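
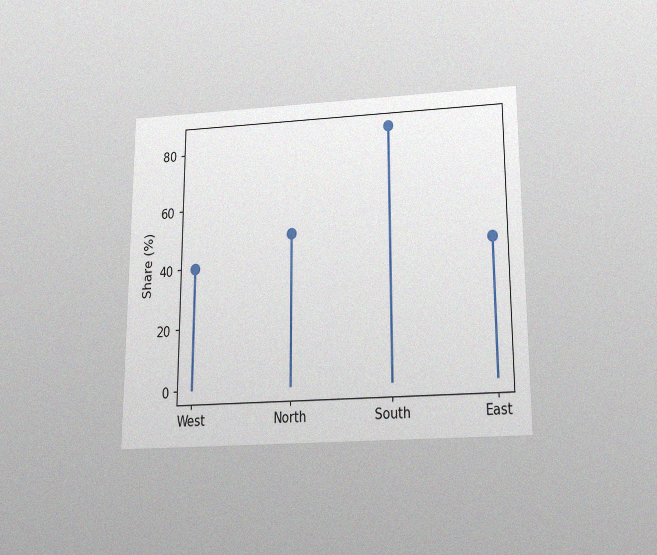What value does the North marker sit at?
The chart is viewed slightly from below, with some photo noise. The North marker sits at 50%.

50%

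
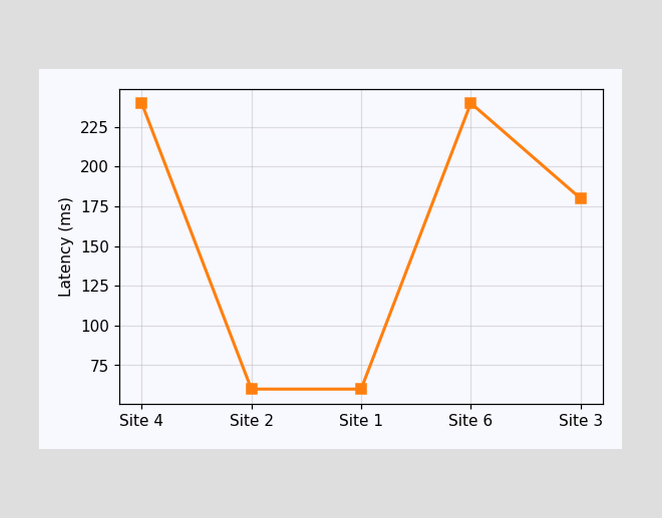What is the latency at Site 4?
At Site 4, the line is at 240ms.

240ms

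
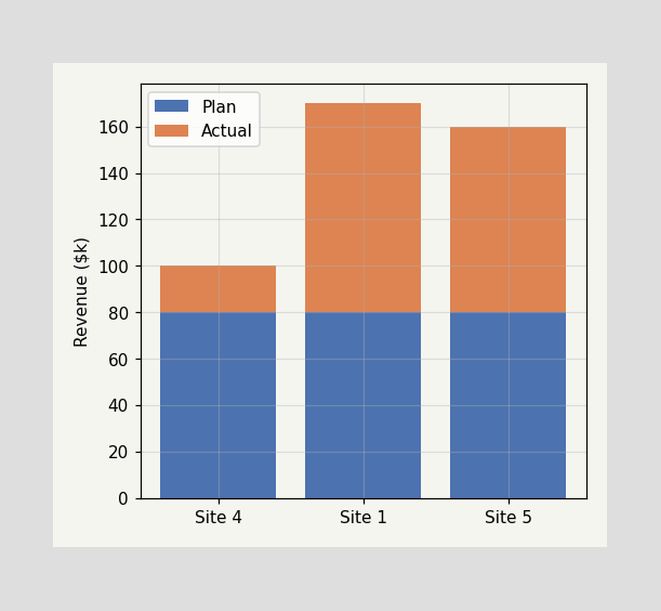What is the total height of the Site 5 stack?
The Site 5 stack's top reaches $160k on the y-axis.

$160k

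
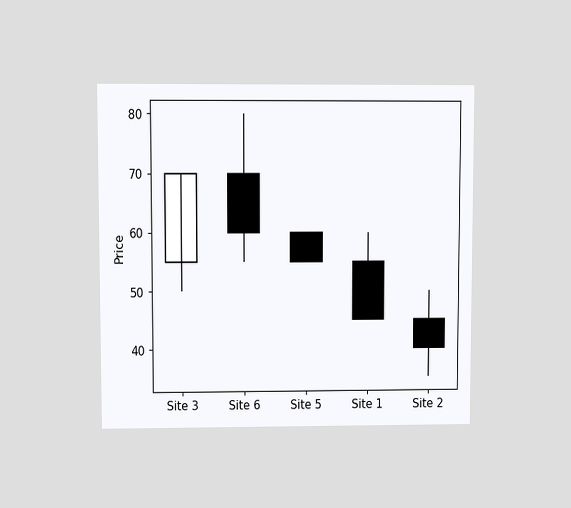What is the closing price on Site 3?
The chart is viewed at a slight angle. The Site 3 candle closes at 70.

70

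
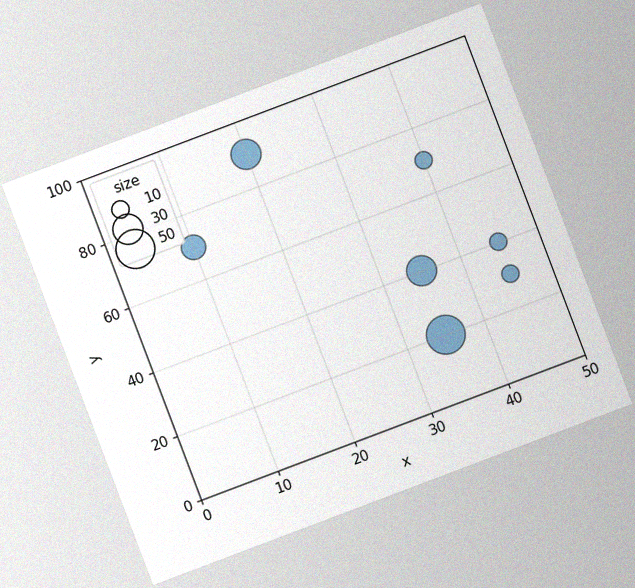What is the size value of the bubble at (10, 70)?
The chart is tilted about 21° counter-clockwise, with some photo noise. Matching the bubble at (10, 70) against the size legend gives 20.

20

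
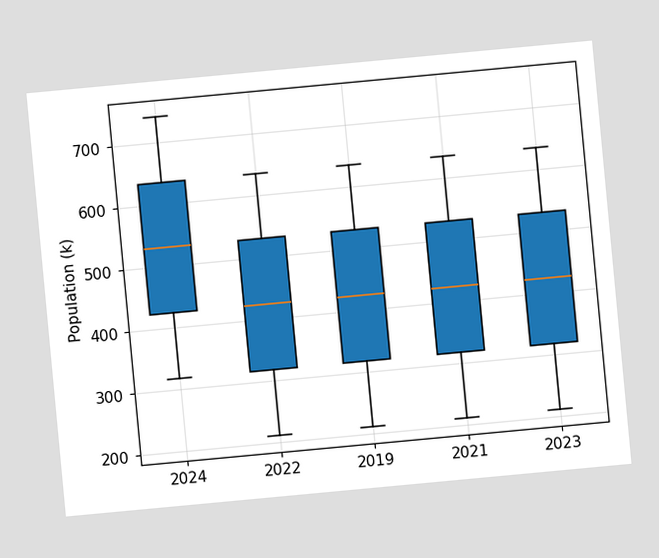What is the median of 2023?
The chart is tilted about 5° counter-clockwise. The median line in the 2023 box sits at 424k.

424k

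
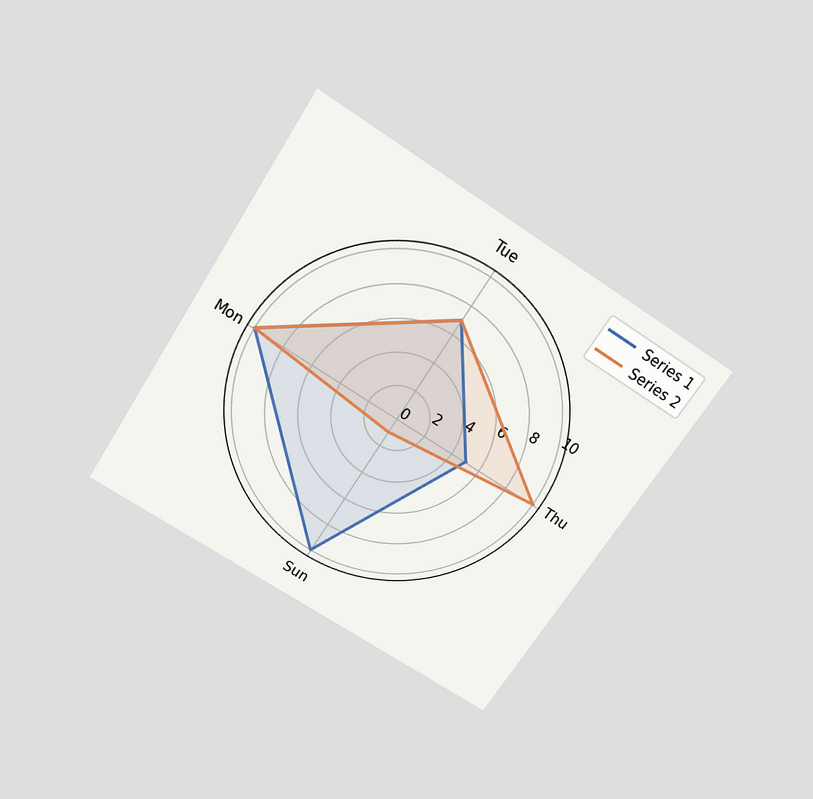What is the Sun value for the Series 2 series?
1

The chart is tilted about 33° clockwise and viewed slightly from above. On the Sun axis, Series 2 reaches 1.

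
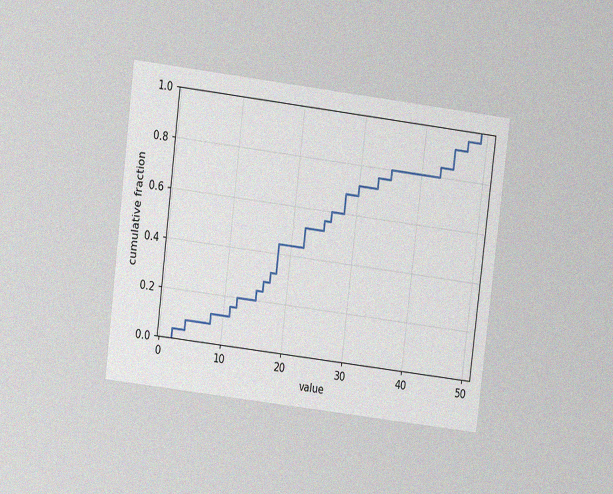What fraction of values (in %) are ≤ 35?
80%

The chart is tilted about 7° clockwise and viewed at a slight angle, with some photo noise. At x=35 the ECDF step is at 80%.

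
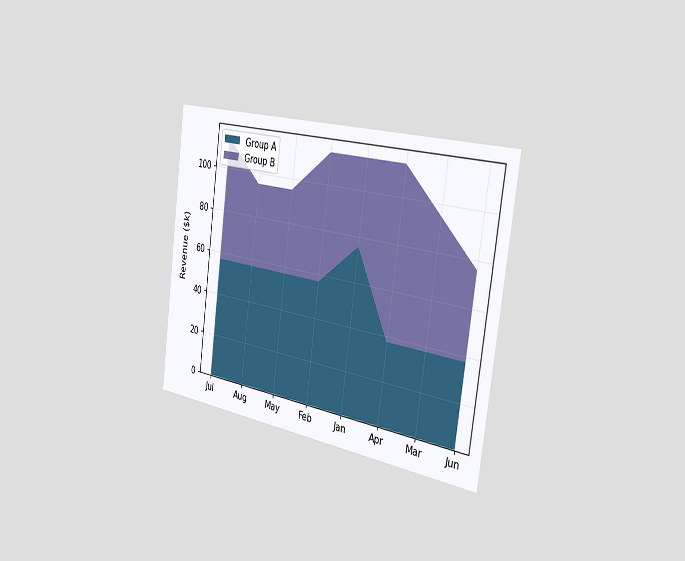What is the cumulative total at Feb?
$114k

The chart is tilted about 8° clockwise and viewed slightly from the right. The stacked total at Feb reaches $114k.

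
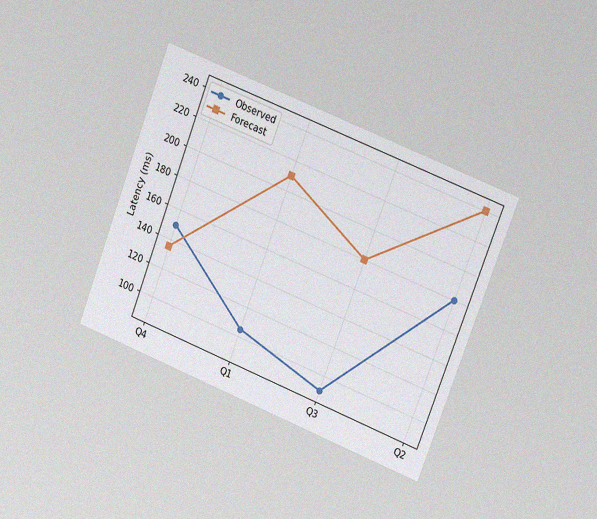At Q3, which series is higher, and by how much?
Forecast, by 90ms

The chart is tilted about 21° clockwise and viewed at a slight angle, with some photo noise. At Q3, Forecast sits above the other line by 90ms.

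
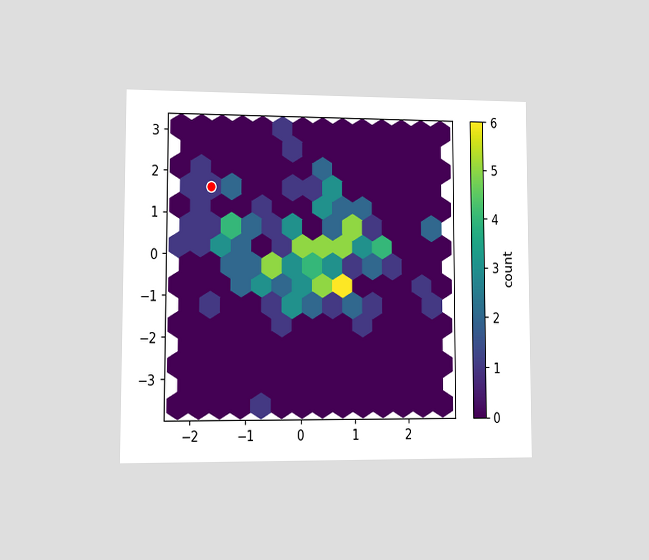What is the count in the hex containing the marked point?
The chart is viewed at a slight angle. The marked hex reads 1 on the colorbar.

1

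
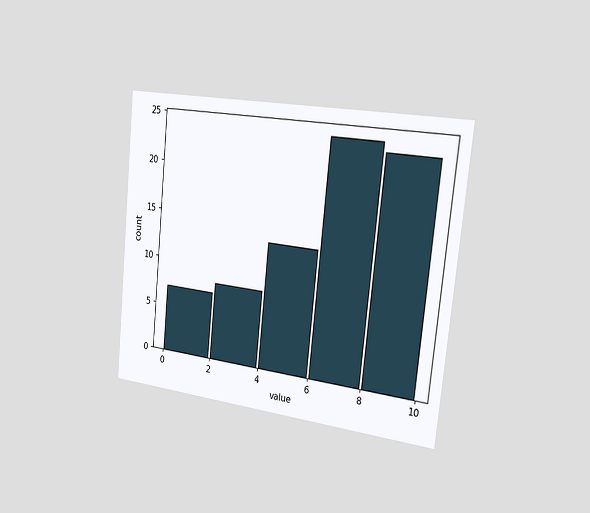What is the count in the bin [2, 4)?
8

The chart is tilted about 6° clockwise and viewed slightly from the right. The [2, 4) bin has height 8.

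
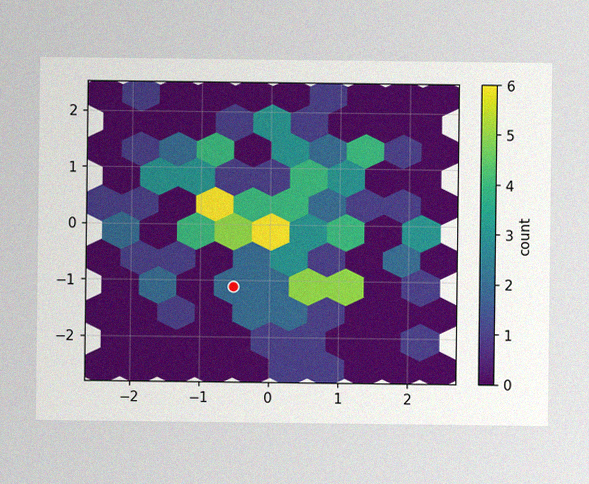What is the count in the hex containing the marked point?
The image has some photo noise and uneven lighting. The marked hex reads 2 on the colorbar.

2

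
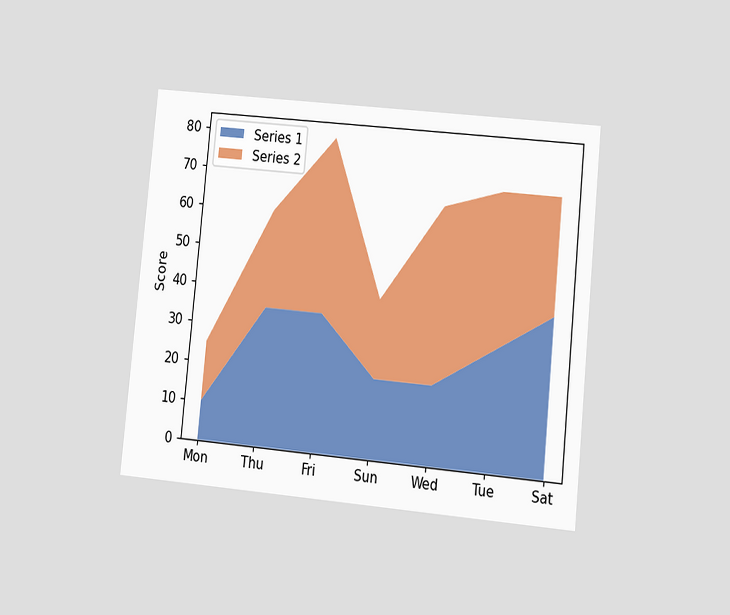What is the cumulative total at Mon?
25

The chart is tilted about 6° clockwise and viewed at a slight angle. The stacked total at Mon reaches 25.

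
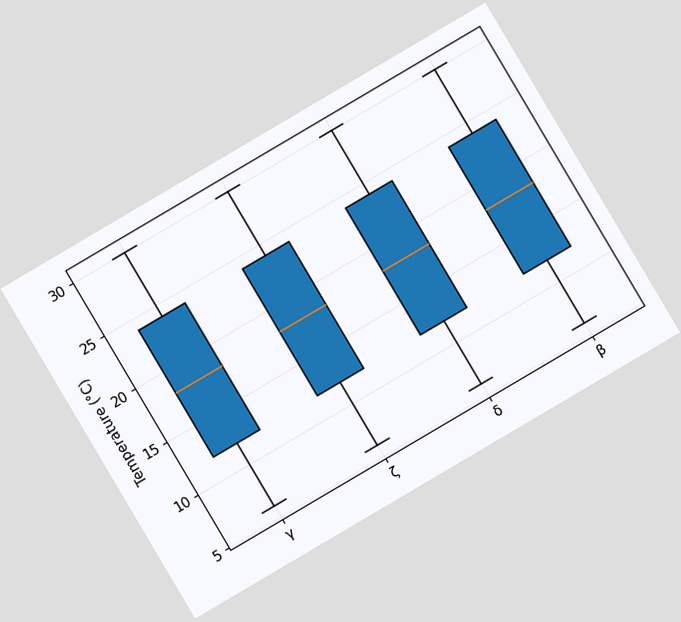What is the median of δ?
The chart is tilted about 31° counter-clockwise. The median line in the δ box sits at 18°C.

18°C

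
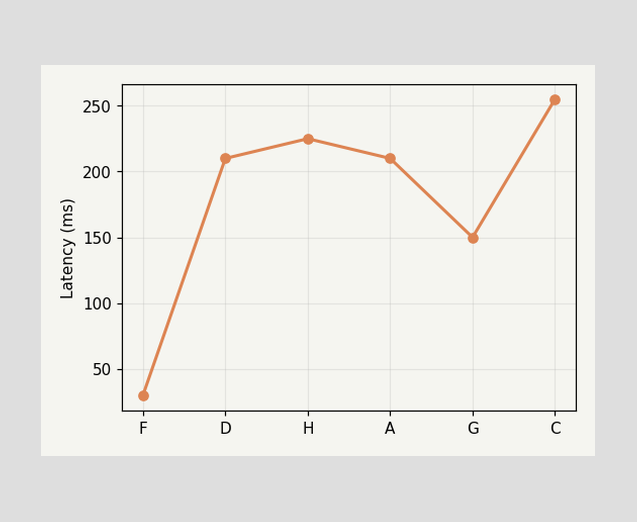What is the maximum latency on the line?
255ms

The highest point is at C, and reading across to the y-axis gives 255ms.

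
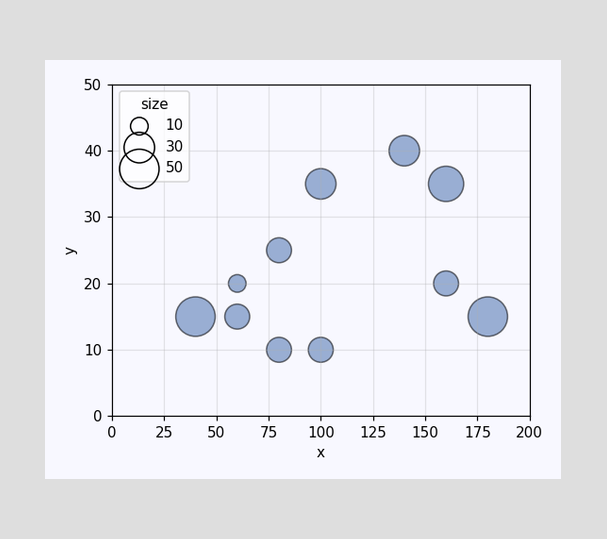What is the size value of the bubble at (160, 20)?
Matching the bubble at (160, 20) against the size legend gives 20.

20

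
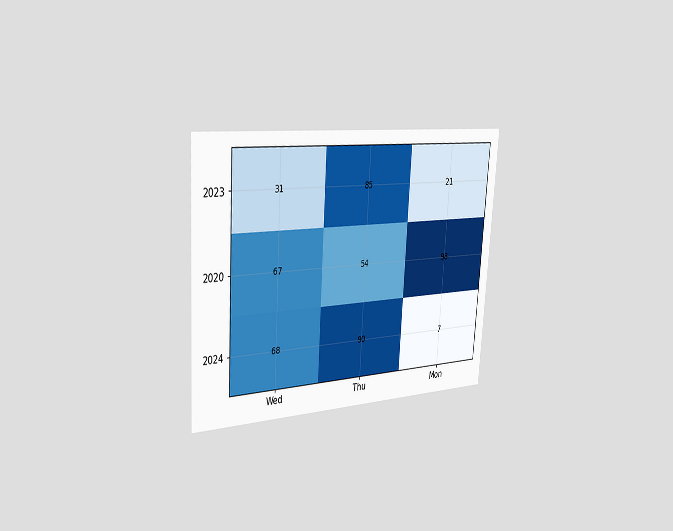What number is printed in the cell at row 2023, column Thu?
The chart is tilted about 4° clockwise and viewed slightly from the left. The (2023, Thu) cell reads 85.

85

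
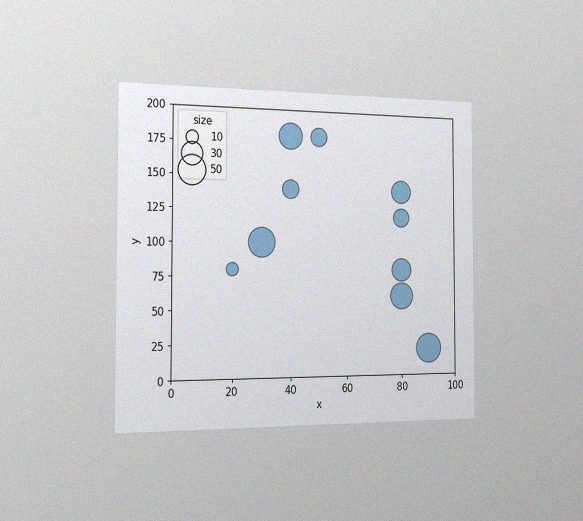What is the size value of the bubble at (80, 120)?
The chart is viewed slightly from the left, with some photo noise. Matching the bubble at (80, 120) against the size legend gives 20.

20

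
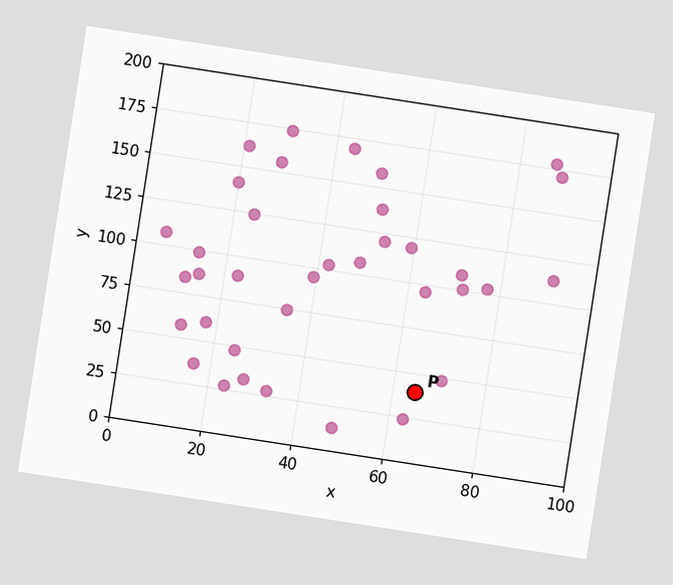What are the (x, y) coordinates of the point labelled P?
The chart is tilted about 9° clockwise. Following the gridlines from P to each axis, P sits at (65, 40).

(65, 40)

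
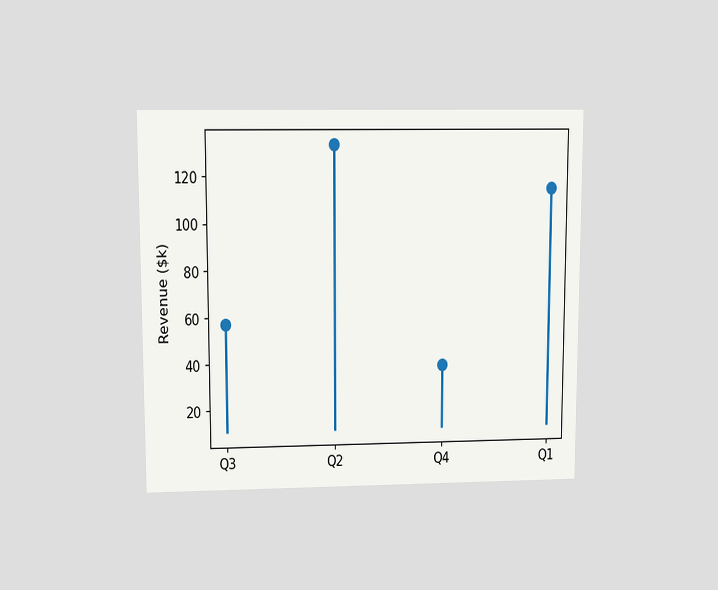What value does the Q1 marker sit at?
The chart is viewed slightly from above. The Q1 marker sits at $114k.

$114k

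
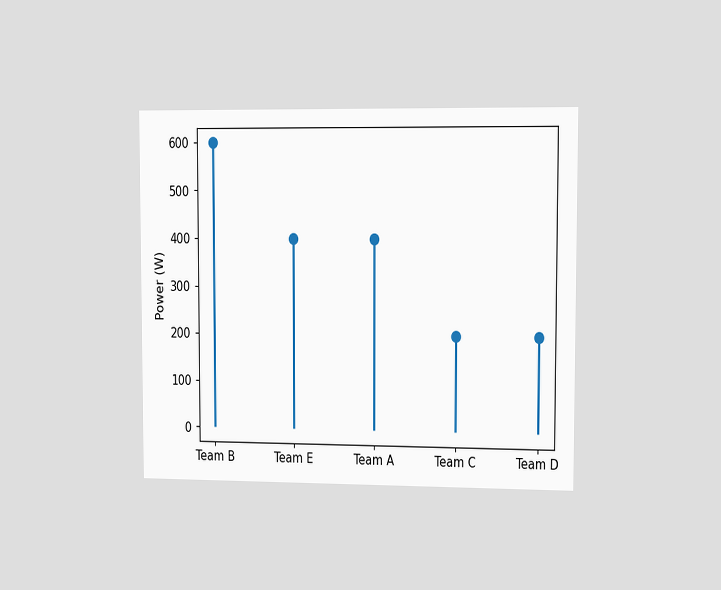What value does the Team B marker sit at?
600W

The chart is viewed slightly from the right. The Team B marker sits at 600W.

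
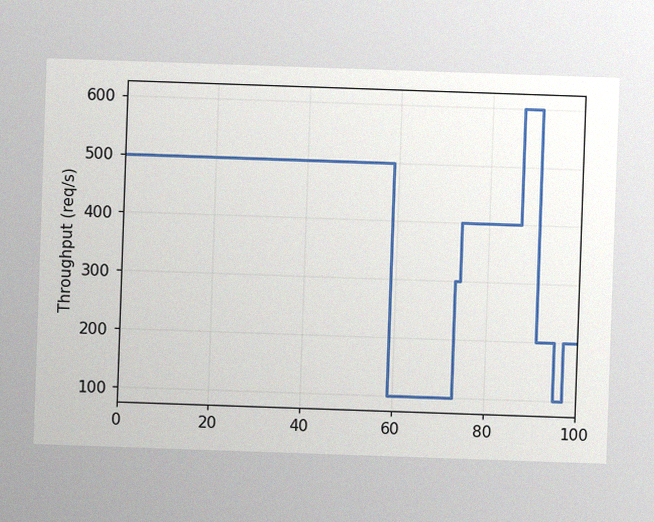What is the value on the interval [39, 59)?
The image has some photo noise and uneven lighting. On [39, 59) the step sits at 500req/s.

500req/s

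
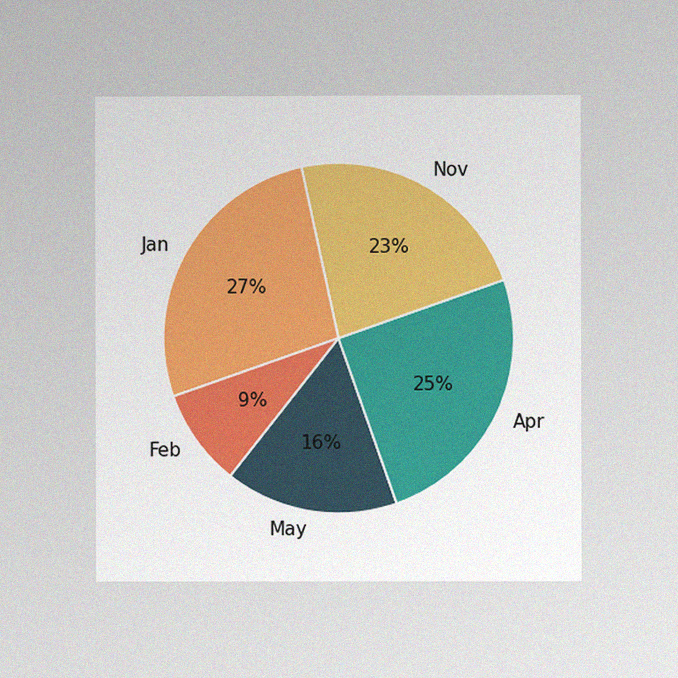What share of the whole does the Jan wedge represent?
The chart is viewed at a slight angle, with some photo noise. The Jan slice takes up 27% of the pie.

27%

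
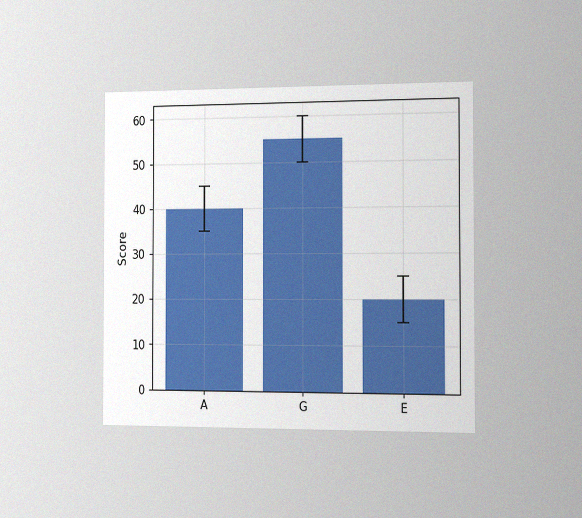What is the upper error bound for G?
The chart is viewed slightly from the right, with some photo noise. The G bar's upper whisker reaches 60.

60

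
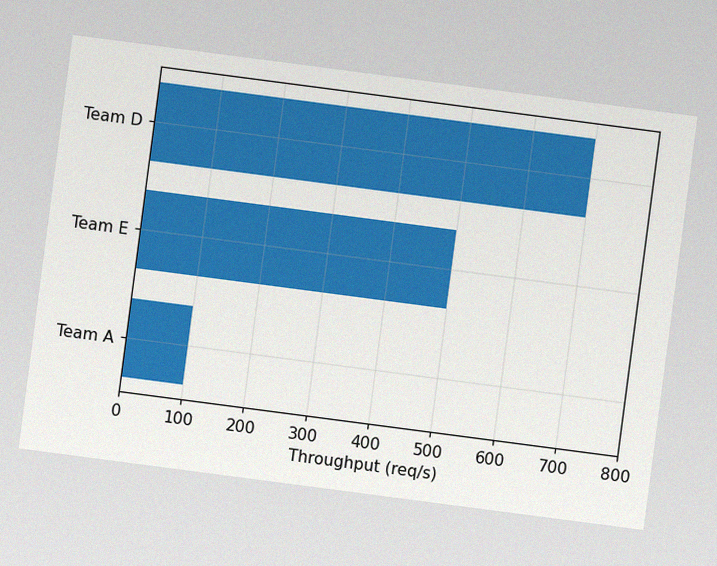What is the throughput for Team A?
The chart is tilted about 7° clockwise, with some photo noise. Reading along the chart's x-axis, the Team A bar reaches 100req/s.

100req/s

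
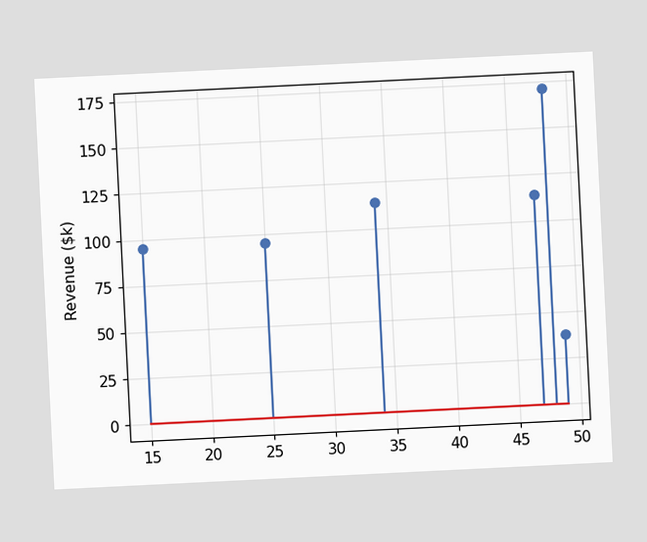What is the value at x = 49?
The chart is tilted about 3° counter-clockwise. The stem at x=49 reaches $38k.

$38k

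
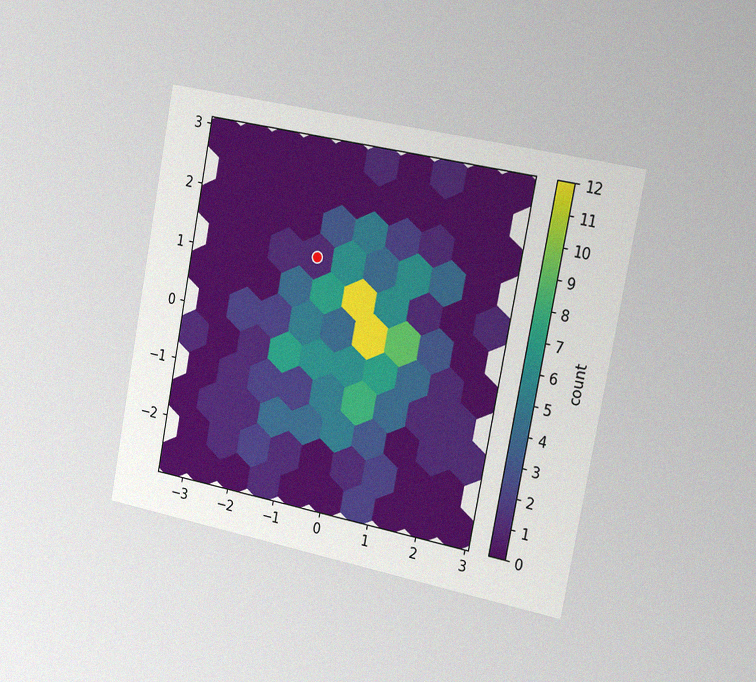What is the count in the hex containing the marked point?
The chart is tilted about 11° clockwise and viewed slightly from the right, with some photo noise. The marked hex reads 1 on the colorbar.

1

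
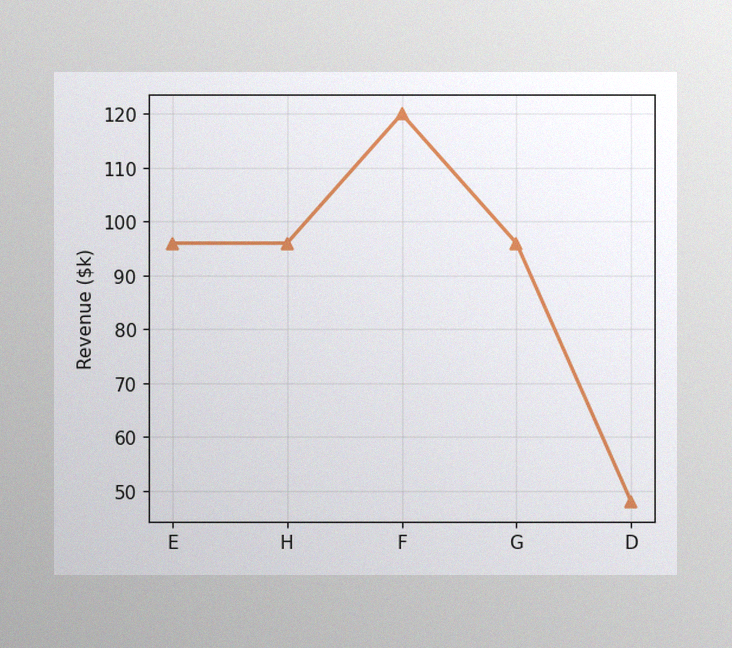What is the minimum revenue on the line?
The image has some photo noise and uneven lighting. The lowest point is at D, and reading across to the y-axis gives $48k.

$48k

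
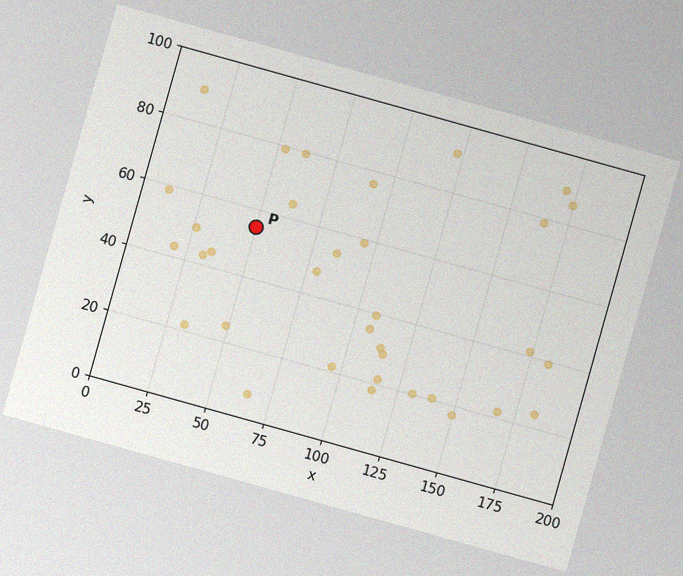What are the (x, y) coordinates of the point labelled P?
(50, 55)

The chart is tilted about 16° clockwise, with some photo noise. Following the gridlines from P to each axis, P sits at (50, 55).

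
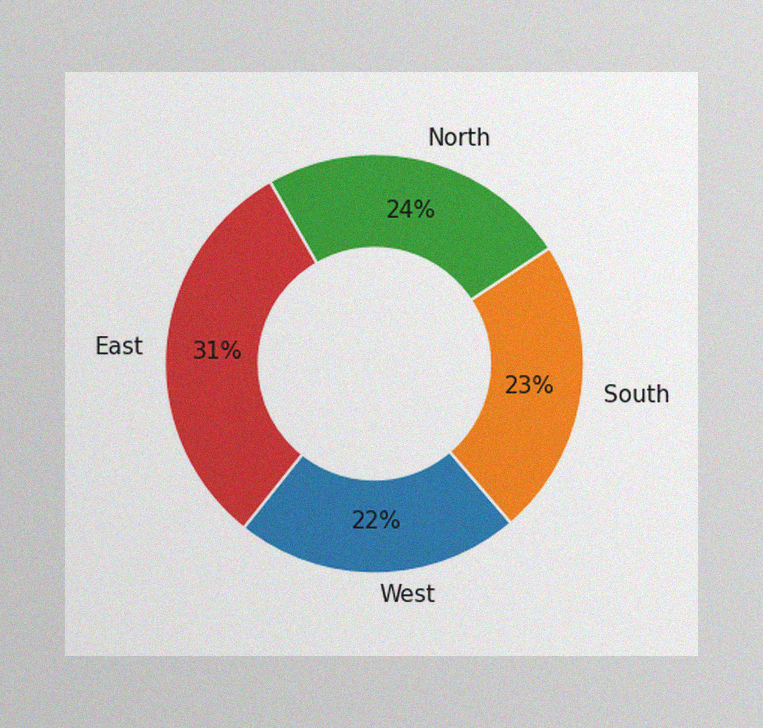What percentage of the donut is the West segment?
22%

The image has some photo noise and uneven lighting. The West segment takes up 22% of the ring.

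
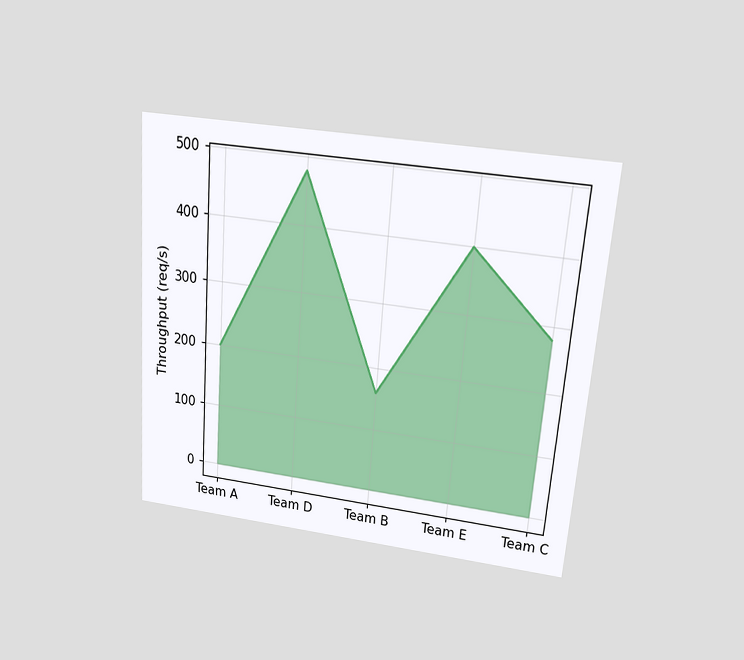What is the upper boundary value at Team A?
200req/s

The chart is tilted about 4° clockwise and viewed slightly from above. At Team A the upper boundary is at 200req/s.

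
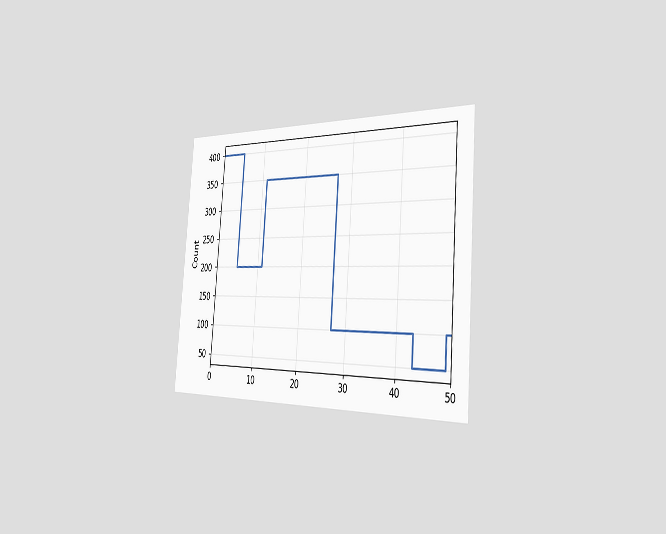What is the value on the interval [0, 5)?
400

The chart is tilted about 4° clockwise and viewed slightly from the right. On [0, 5) the step sits at 400.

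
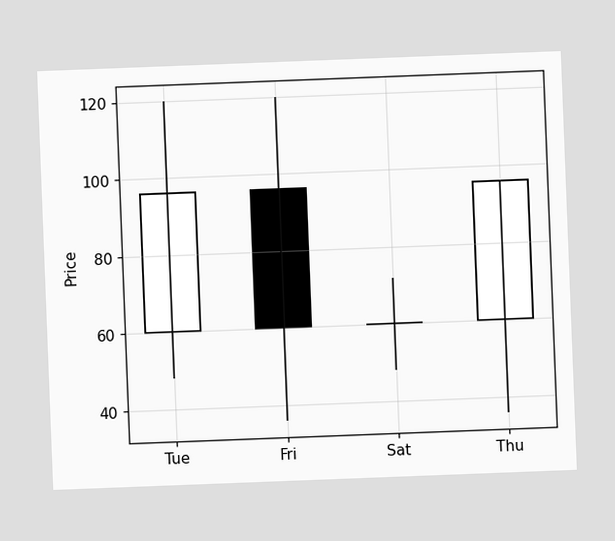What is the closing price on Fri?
60

The chart is tilted about 2° counter-clockwise. The Fri candle closes at 60.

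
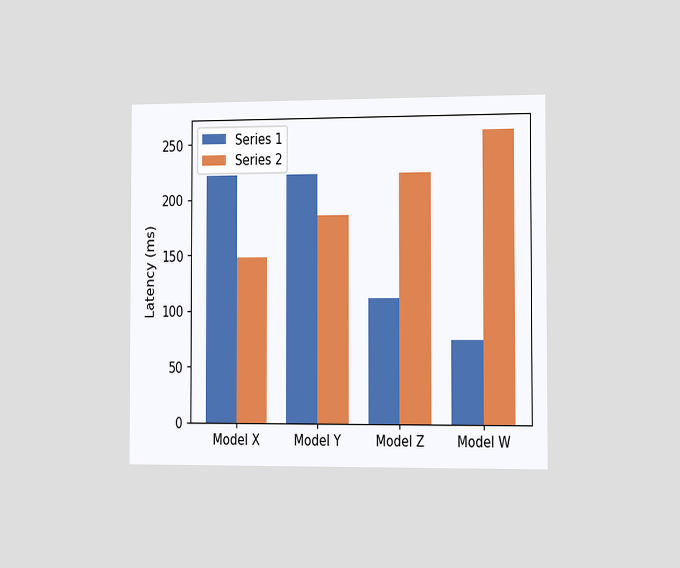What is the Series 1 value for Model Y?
The chart is viewed slightly from the right. The Series 1 bar at Model Y reaches 222ms on the y-axis.

222ms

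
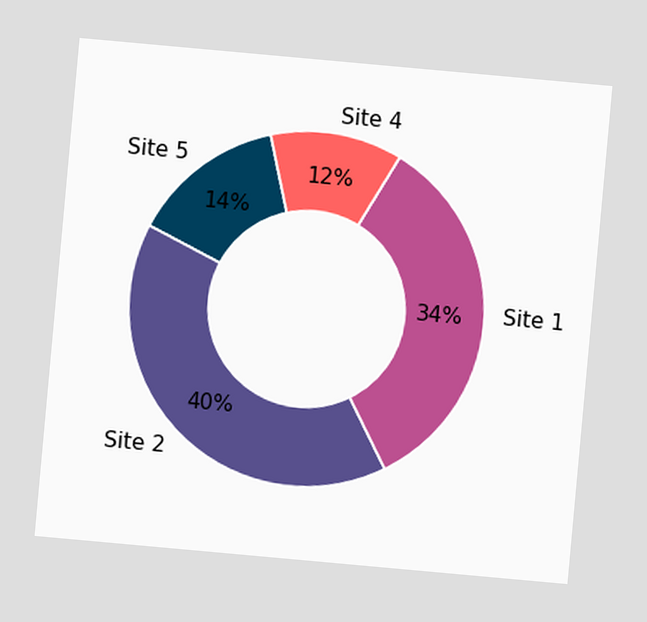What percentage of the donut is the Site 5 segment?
The chart is tilted about 5° clockwise. The Site 5 segment takes up 14% of the ring.

14%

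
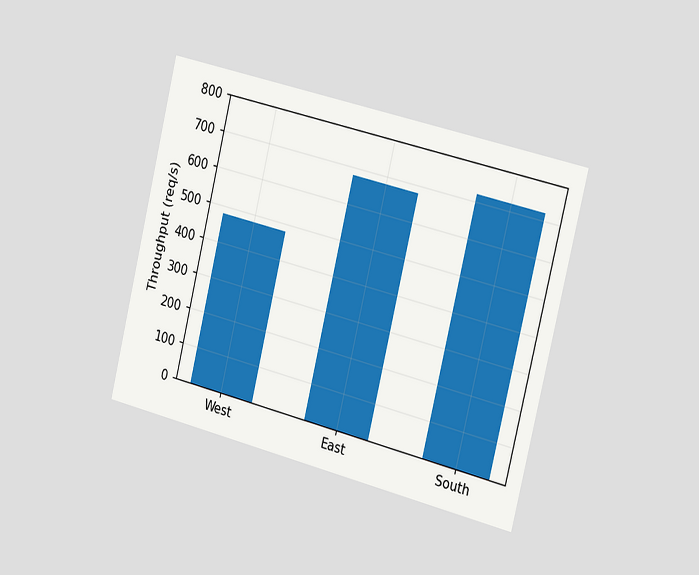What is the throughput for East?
The chart is tilted about 14° clockwise and viewed slightly from the right. Reading along the chart's y-axis, the East bar reaches 680req/s.

680req/s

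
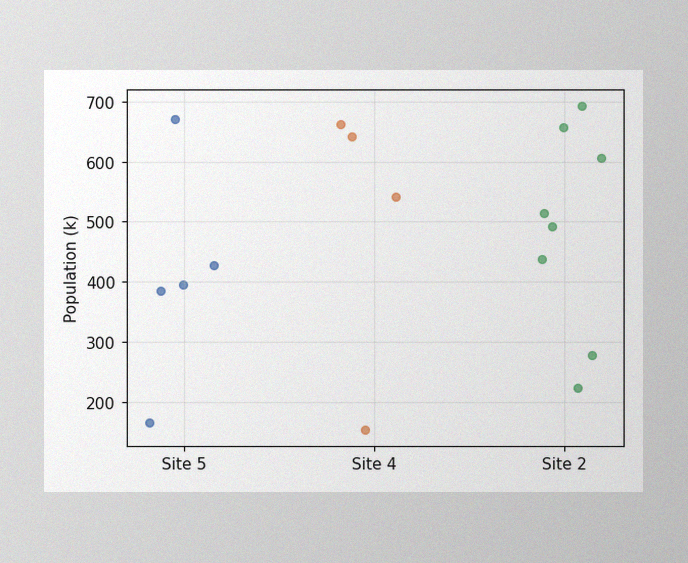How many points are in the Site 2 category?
The image has some photo noise and uneven lighting. Counting the markers in the Site 2 column gives 8.

8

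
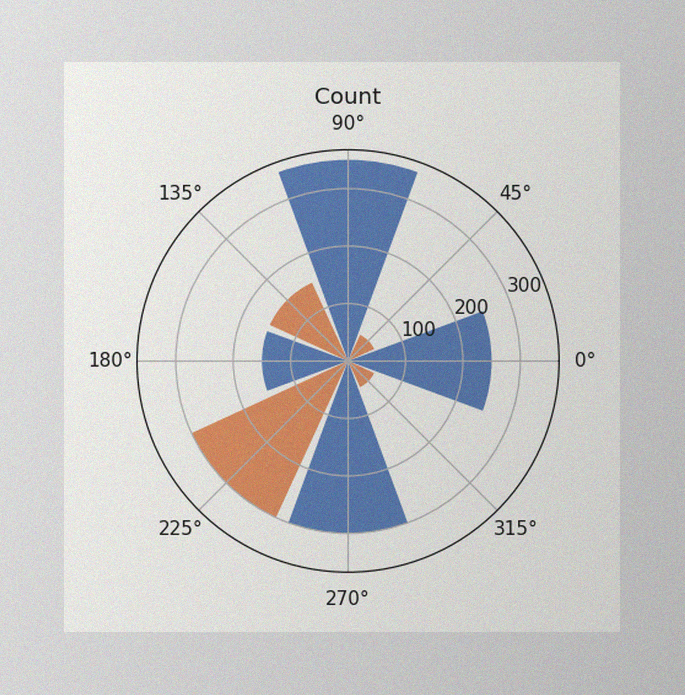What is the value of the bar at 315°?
The image has some photo noise and uneven lighting. The bar at 315° reaches 50 on the radial axis.

50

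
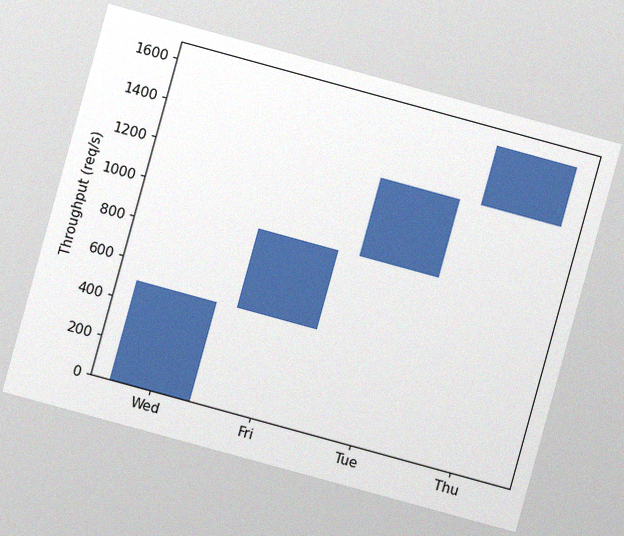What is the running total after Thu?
The chart is tilted about 15° clockwise, with some photo noise. After Thu the running total reaches 1600req/s.

1600req/s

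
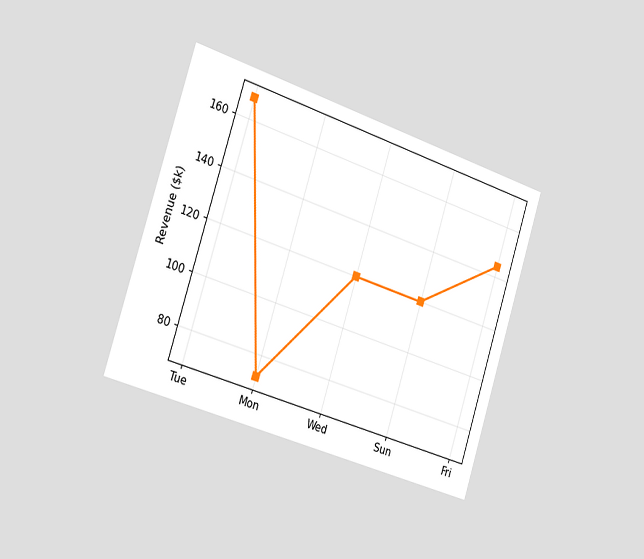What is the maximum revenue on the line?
The chart is tilted about 18° clockwise and viewed slightly from the left. The highest point is at Tue, and reading across to the y-axis gives $168k.

$168k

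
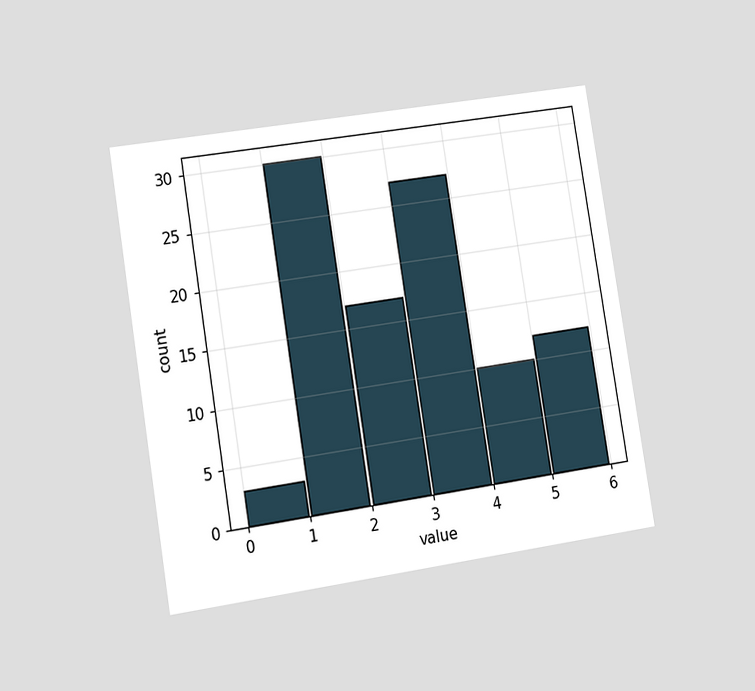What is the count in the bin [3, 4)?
The chart is tilted about 9° counter-clockwise and viewed slightly from the left. The [3, 4) bin has height 27.

27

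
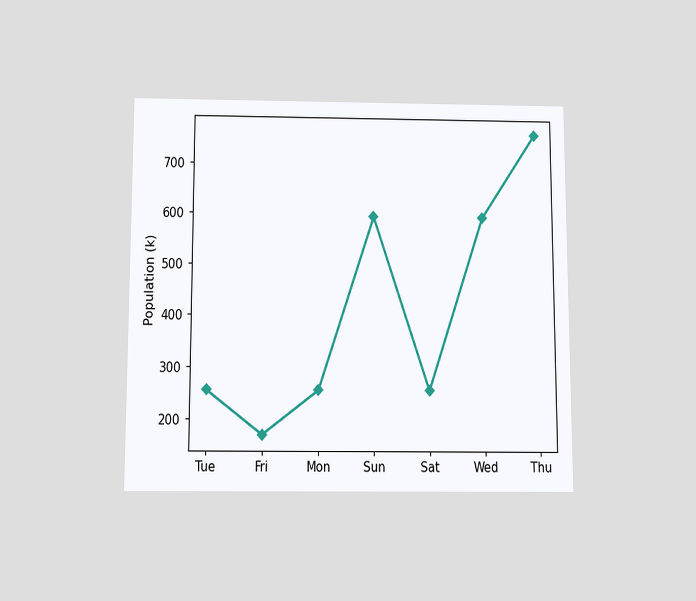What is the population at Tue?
The chart is viewed slightly from below. At Tue, the line is at 255k.

255k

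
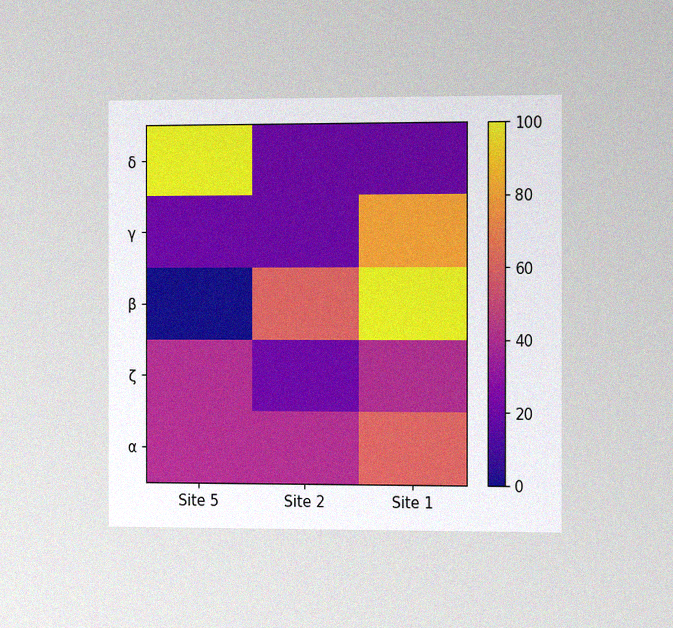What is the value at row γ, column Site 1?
80

The chart is viewed slightly from the right, with some photo noise. Matching cell (γ, Site 1) against the colorbar gives 80.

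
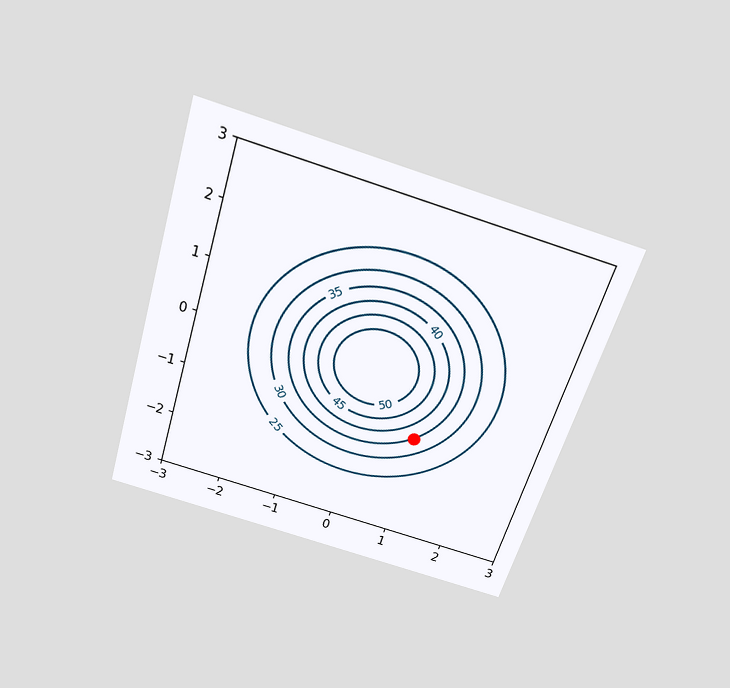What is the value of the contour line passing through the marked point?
The chart is tilted about 17° clockwise and viewed slightly from above. The marked point sits on the contour labelled 35.

35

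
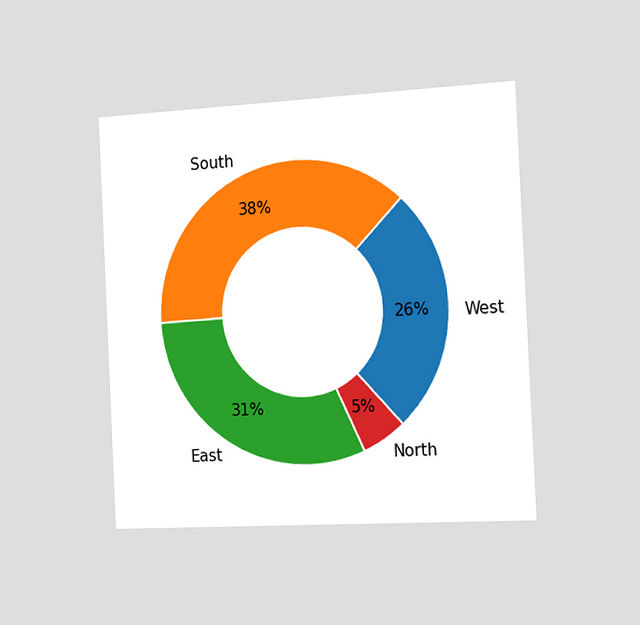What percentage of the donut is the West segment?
26%

The chart is tilted about 3° counter-clockwise and viewed slightly from the right. The West segment takes up 26% of the ring.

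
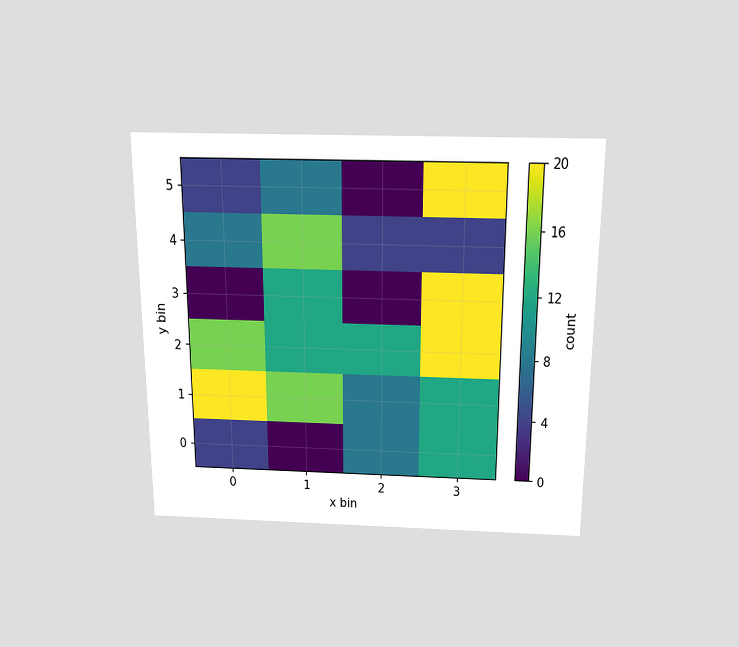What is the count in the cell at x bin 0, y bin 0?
4

The chart is viewed slightly from above. Matching the cell (0, 0) against the colorbar gives 4.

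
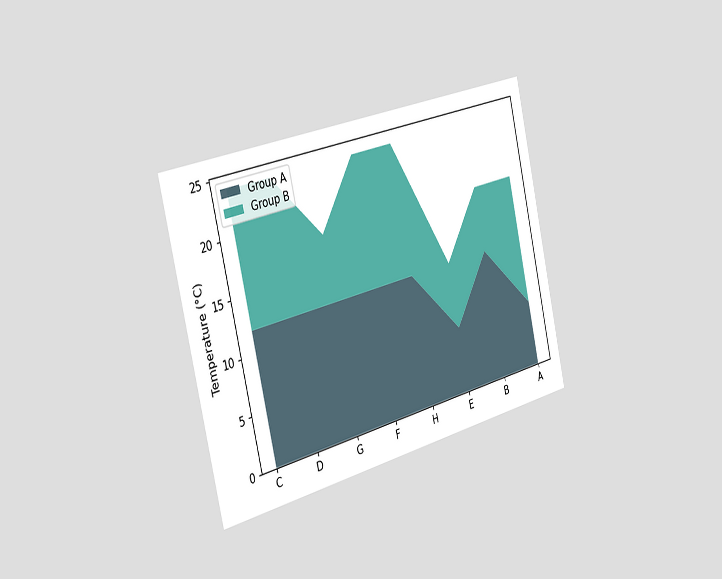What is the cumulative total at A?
The chart is tilted about 13° counter-clockwise and viewed slightly from the left. The stacked total at A reaches 18°C.

18°C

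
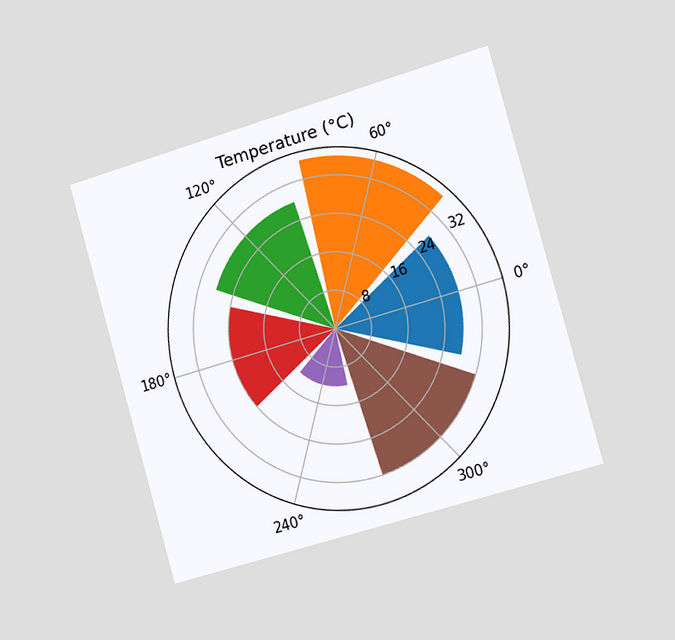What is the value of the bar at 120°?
The chart is tilted about 16° counter-clockwise and viewed slightly from the right. The bar at 120° reaches 28°C on the radial axis.

28°C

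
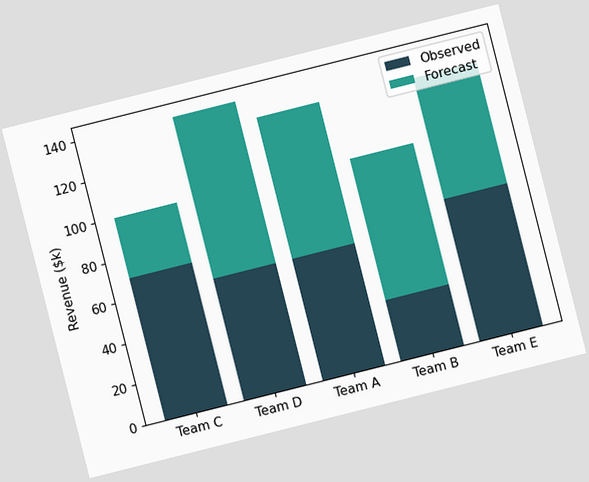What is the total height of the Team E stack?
The chart is tilted about 14° counter-clockwise. The Team E stack's top reaches $130k on the y-axis.

$130k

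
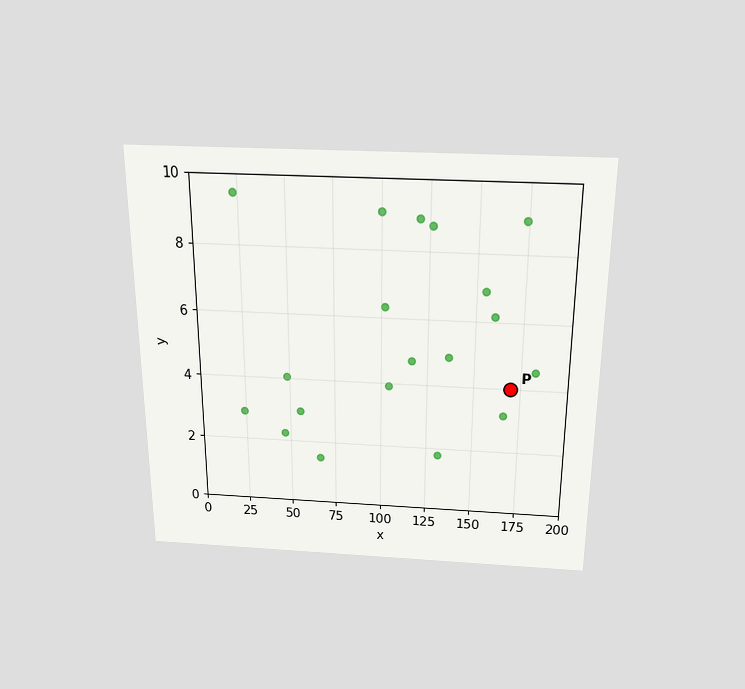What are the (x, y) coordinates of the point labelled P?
The chart is viewed slightly from above. Following the gridlines from P to each axis, P sits at (170, 4).

(170, 4)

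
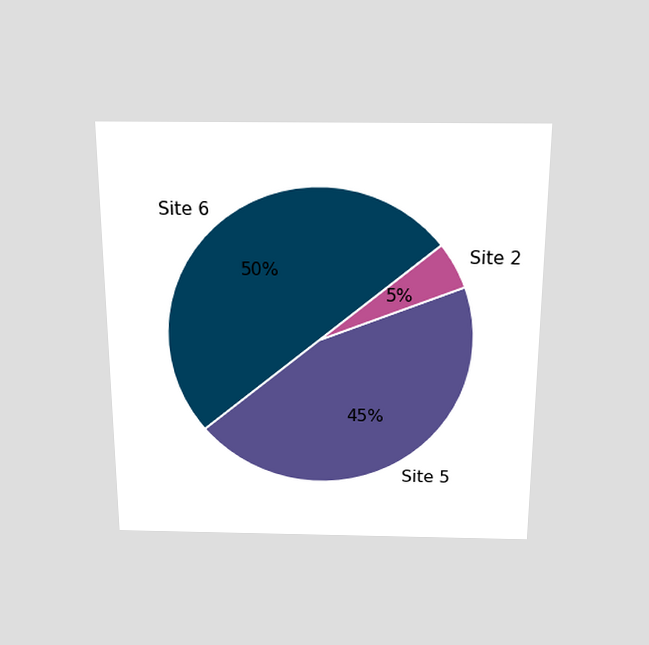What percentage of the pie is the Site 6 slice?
The chart is viewed slightly from above. The Site 6 slice takes up 50% of the pie.

50%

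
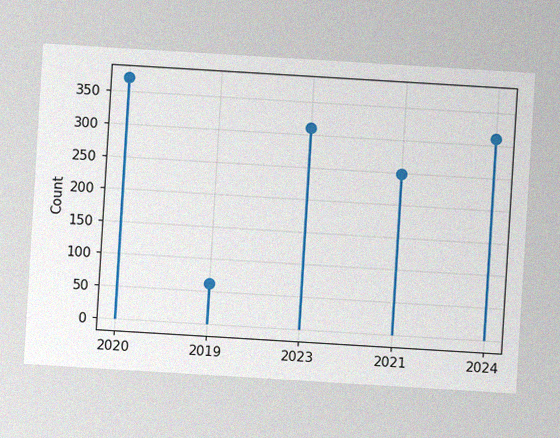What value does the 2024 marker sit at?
The chart is tilted about 3° clockwise, with some photo noise. The 2024 marker sits at 310.

310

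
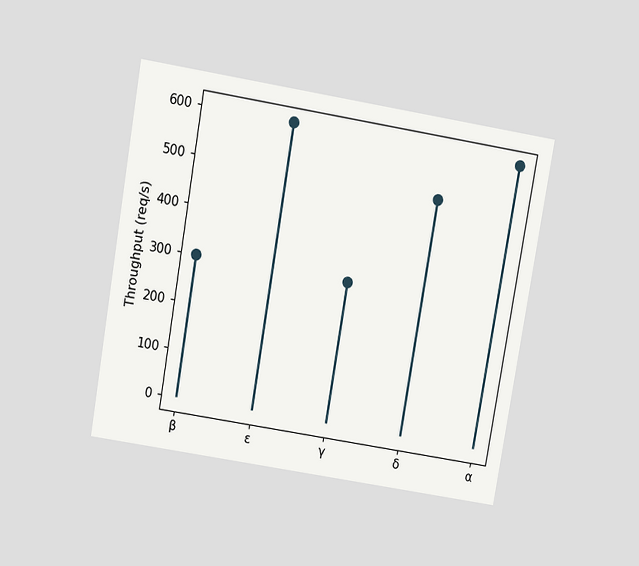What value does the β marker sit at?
The chart is tilted about 10° clockwise and viewed slightly from above. The β marker sits at 300req/s.

300req/s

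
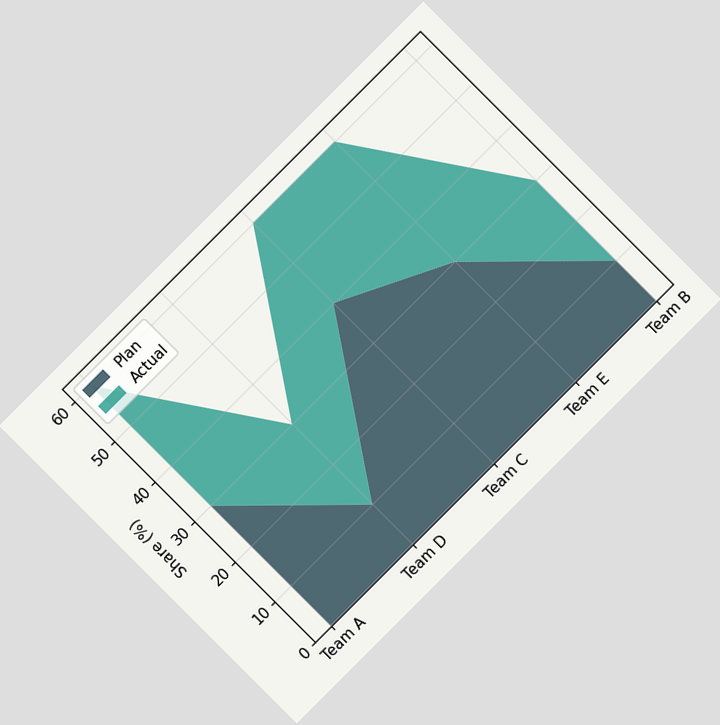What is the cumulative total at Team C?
The chart is tilted about 45° counter-clockwise. The stacked total at Team C reaches 60%.

60%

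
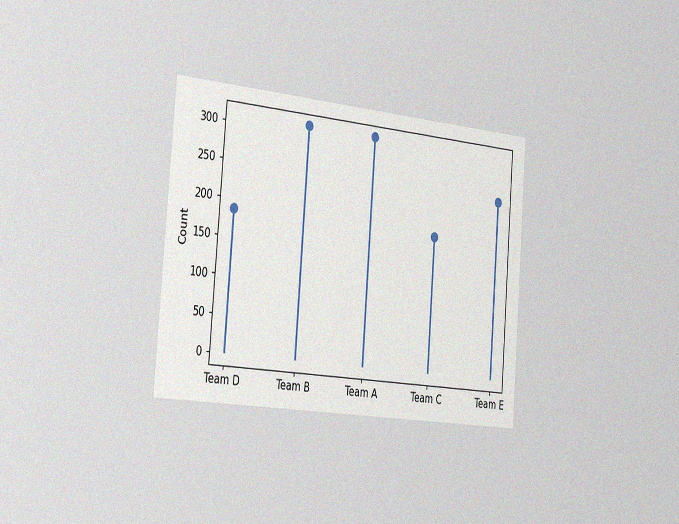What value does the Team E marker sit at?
The chart is tilted about 5° clockwise and viewed slightly from the left, with some photo noise. The Team E marker sits at 248.

248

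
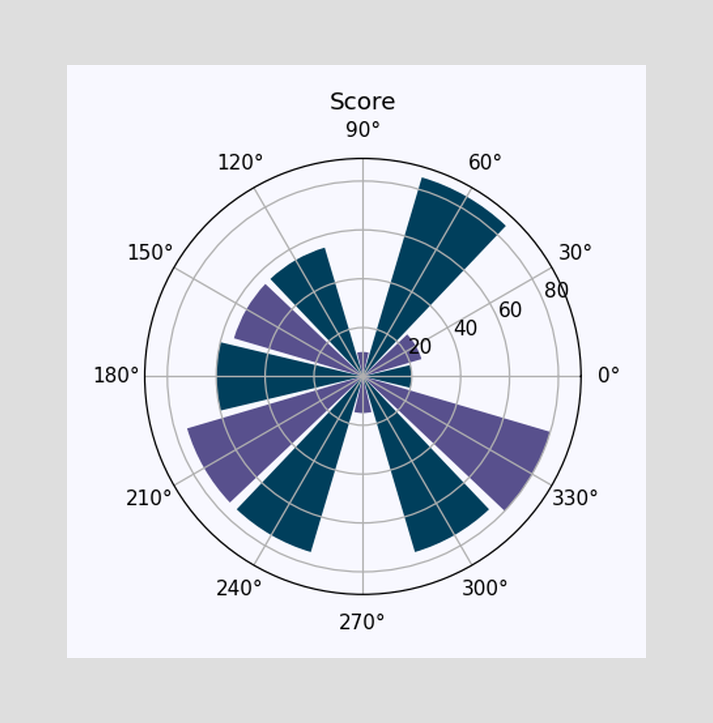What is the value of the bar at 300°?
The bar at 300° reaches 75 on the radial axis.

75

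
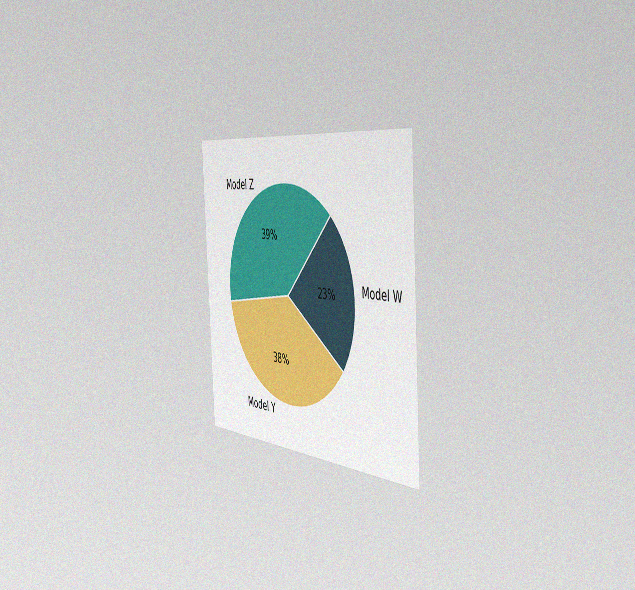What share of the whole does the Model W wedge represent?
The chart is tilted about 3° counter-clockwise and viewed slightly from the right, with some photo noise. The Model W slice takes up 23% of the pie.

23%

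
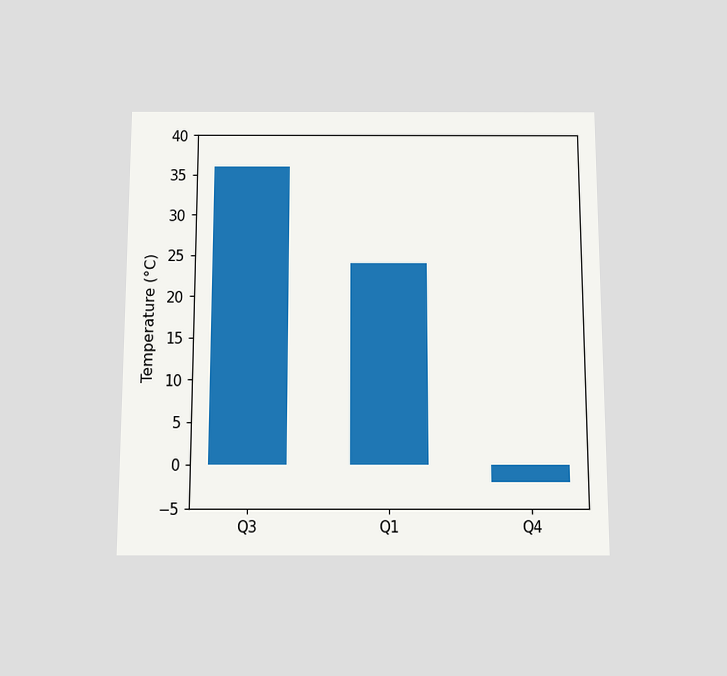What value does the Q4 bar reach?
-2°C

The chart is viewed slightly from below. Reading along the chart's y-axis, the Q4 bar reaches -2°C.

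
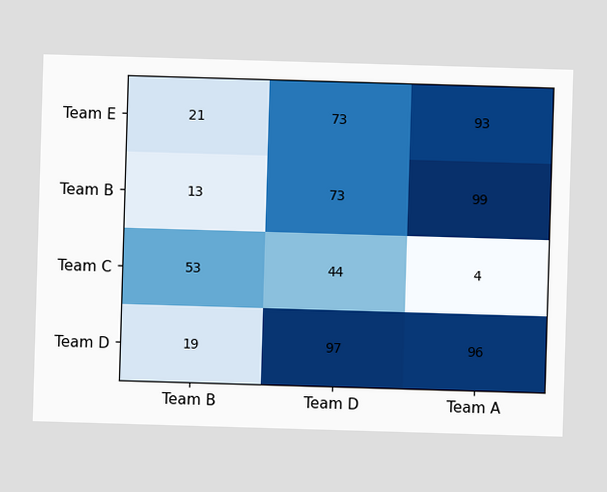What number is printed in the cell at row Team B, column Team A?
The (Team B, Team A) cell reads 99.

99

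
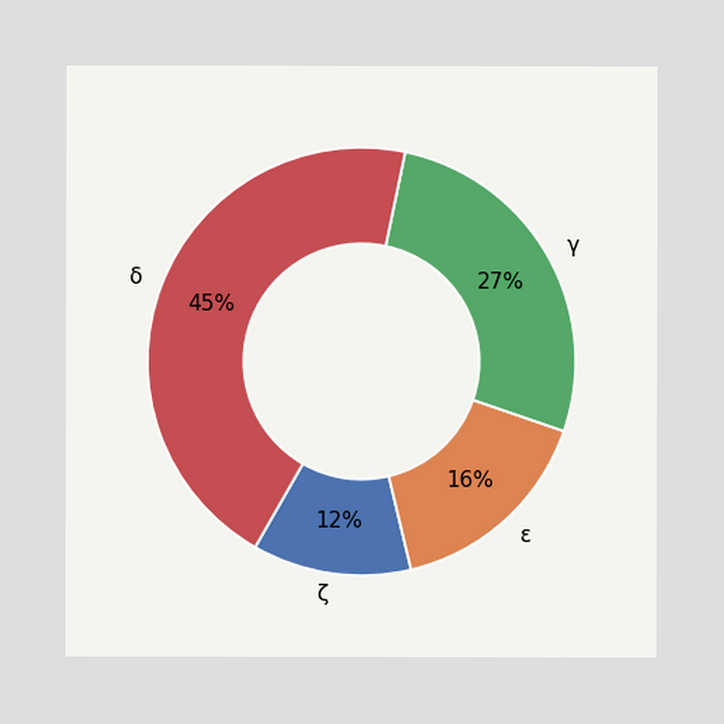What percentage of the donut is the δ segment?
The δ segment takes up 45% of the ring.

45%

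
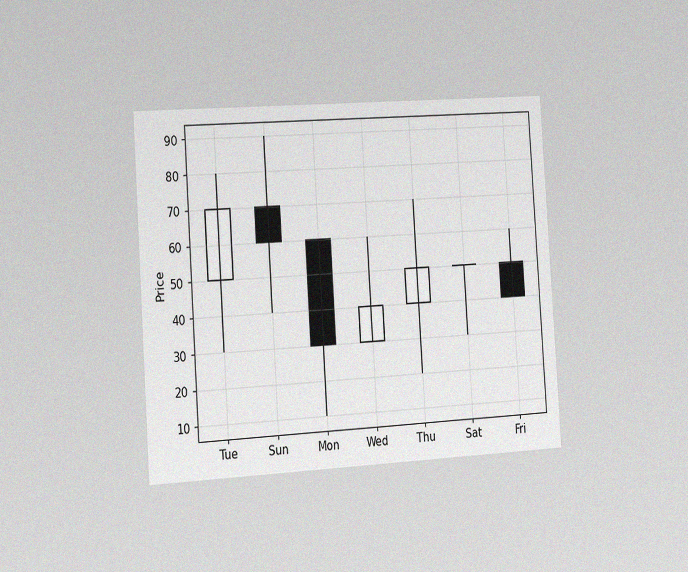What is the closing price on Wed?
The chart is tilted about 4° counter-clockwise and viewed slightly from the left, with some photo noise. The Wed candle closes at 40.

40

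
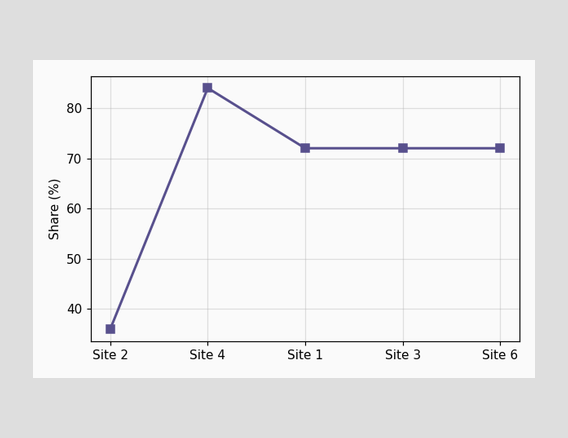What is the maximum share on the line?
84%

The highest point is at Site 4, and reading across to the y-axis gives 84%.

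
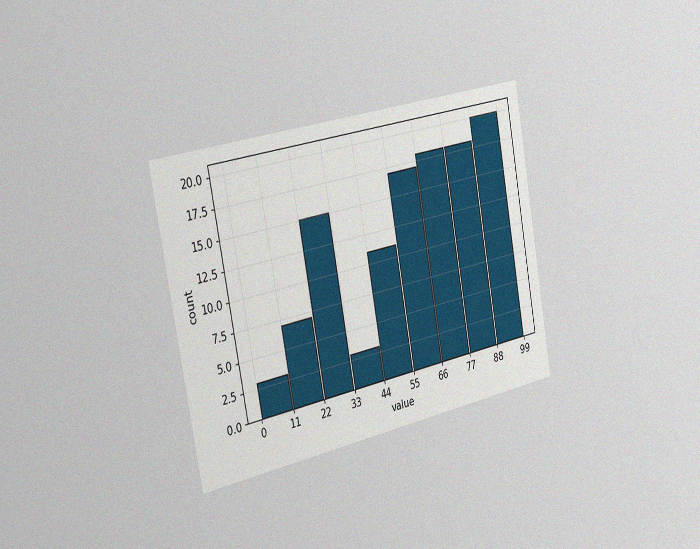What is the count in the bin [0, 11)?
3

The chart is tilted about 11° counter-clockwise and viewed slightly from the left, with some photo noise. The [0, 11) bin has height 3.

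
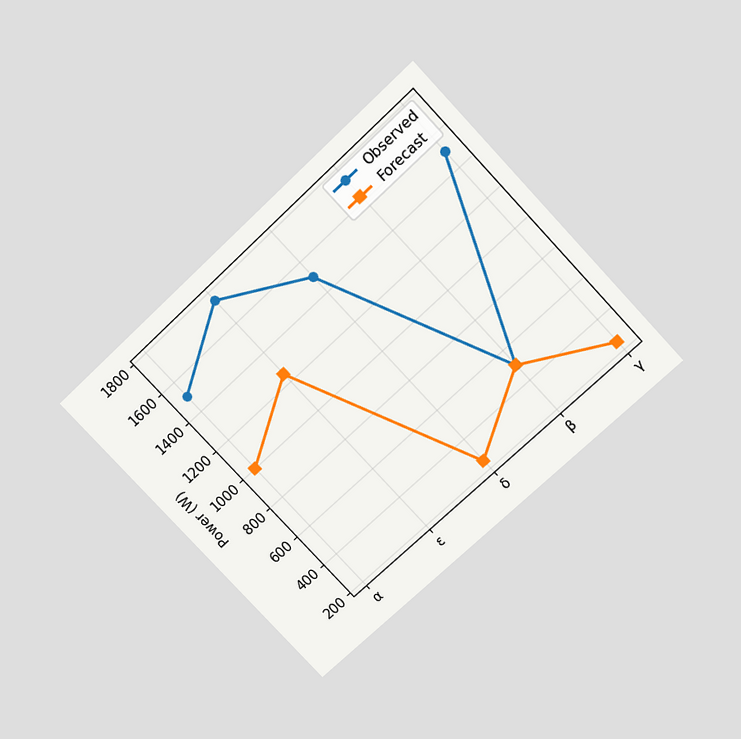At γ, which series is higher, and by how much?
Observed, by 1250W

The chart is tilted about 43° counter-clockwise and viewed slightly from above. At γ, Observed sits above the other line by 1250W.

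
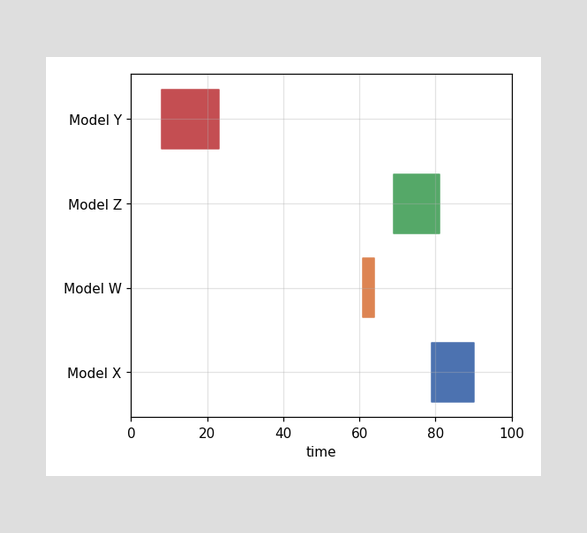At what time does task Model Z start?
The Model Z bar begins at t=69.

69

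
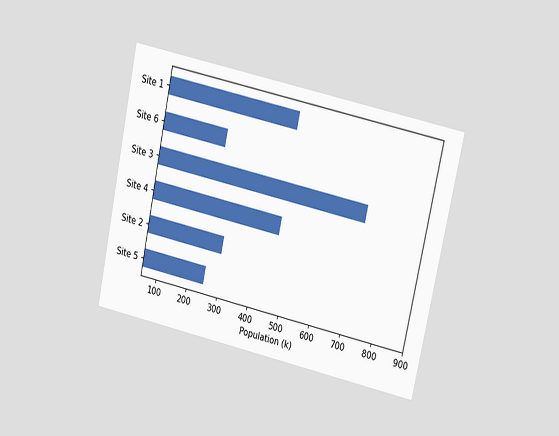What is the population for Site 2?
The chart is tilted about 12° clockwise and viewed at a slight angle. Reading along the chart's x-axis, the Site 2 bar reaches 294k.

294k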